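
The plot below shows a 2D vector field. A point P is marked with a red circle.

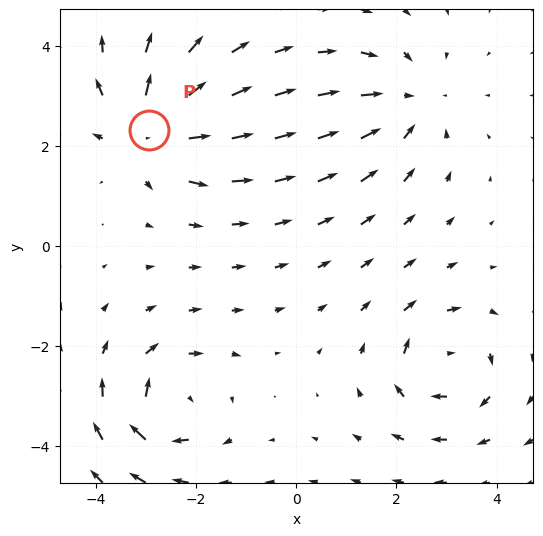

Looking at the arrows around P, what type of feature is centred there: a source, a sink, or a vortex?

At P (-2.9, 2.3) the arrows spread outward. Divergence about +5, curl ≈0 — positive divergence with near-zero curl is a source.

source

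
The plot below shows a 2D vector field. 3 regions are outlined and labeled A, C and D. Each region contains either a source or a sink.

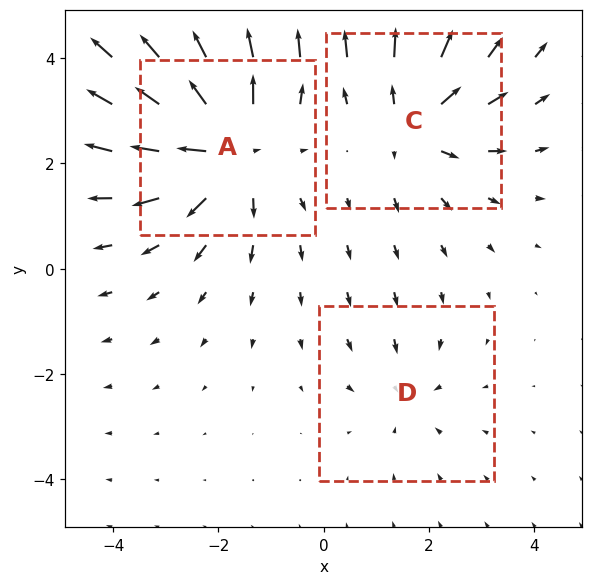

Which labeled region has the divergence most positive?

A

Divergence at each region's feature centre — A: about +5, C: about +3, D: about -2. Region A is most positive.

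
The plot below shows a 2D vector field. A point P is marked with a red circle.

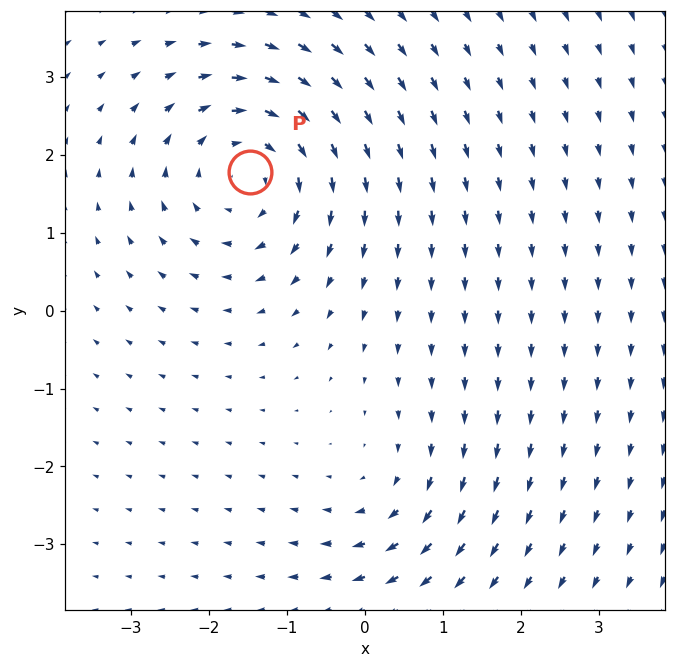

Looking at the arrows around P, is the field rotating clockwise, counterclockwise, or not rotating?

clockwise

Near P at (-1.5, 1.8) the arrows circulate clockwise. The curl (z-component) there is about -4; negative curl means clockwise rotation.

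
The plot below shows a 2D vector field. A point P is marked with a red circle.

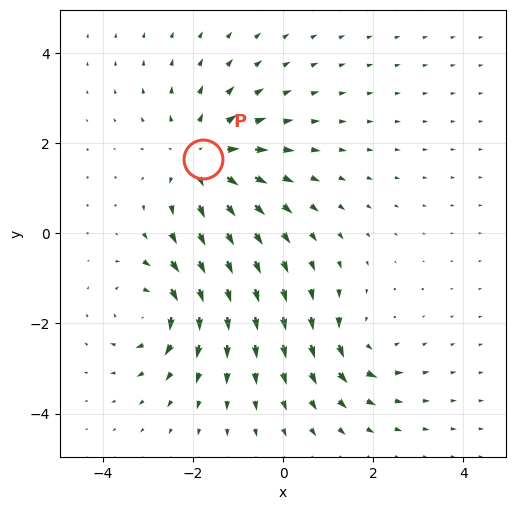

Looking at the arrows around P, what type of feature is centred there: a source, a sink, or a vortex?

source

At P (-1.8, 1.7) the arrows spread outward. Divergence about +4, curl ≈0 — positive divergence with near-zero curl is a source.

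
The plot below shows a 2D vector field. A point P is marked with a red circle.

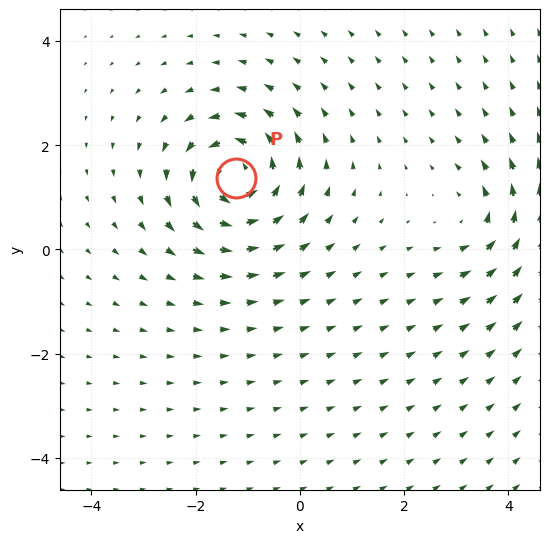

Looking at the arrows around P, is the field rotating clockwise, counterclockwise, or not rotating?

Near P at (-1.2, 1.4) the arrows circulate counterclockwise. The curl (z-component) there is about +7; positive curl means counterclockwise rotation.

counterclockwise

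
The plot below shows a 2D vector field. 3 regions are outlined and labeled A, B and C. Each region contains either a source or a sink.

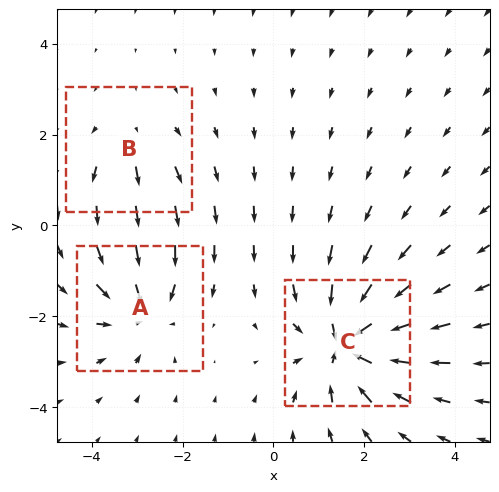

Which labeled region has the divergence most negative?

Divergence at each region's feature centre — A: about -3, B: about +2, C: about -5. Region C is most negative.

C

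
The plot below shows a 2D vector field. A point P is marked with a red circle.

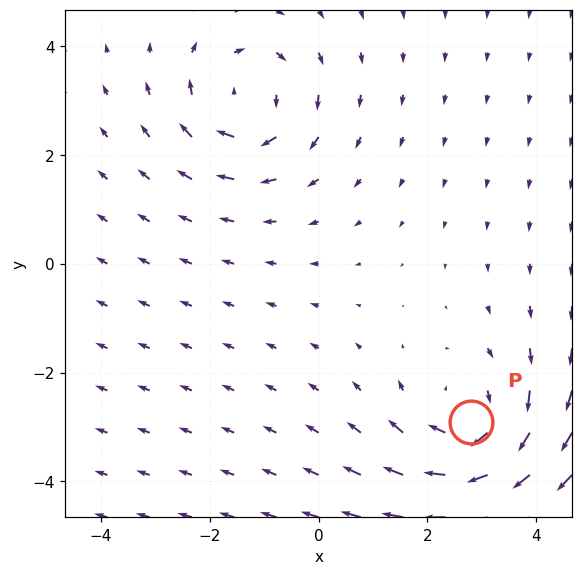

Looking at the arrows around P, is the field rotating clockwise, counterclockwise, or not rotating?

clockwise

Near P at (2.8, -2.9) the arrows circulate clockwise. The curl (z-component) there is about -3; negative curl means clockwise rotation.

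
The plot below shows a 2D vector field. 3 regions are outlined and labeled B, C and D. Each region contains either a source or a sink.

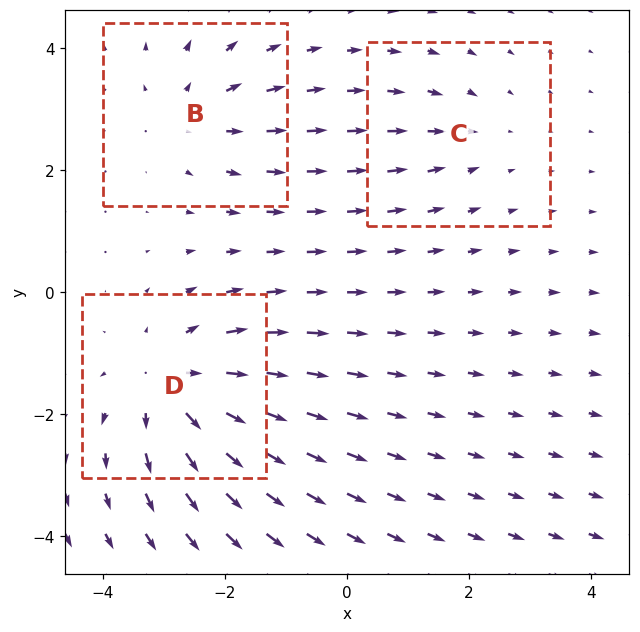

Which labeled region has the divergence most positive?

Divergence at each region's feature centre — B: about +3, C: about -2, D: about +4. Region D is most positive.

D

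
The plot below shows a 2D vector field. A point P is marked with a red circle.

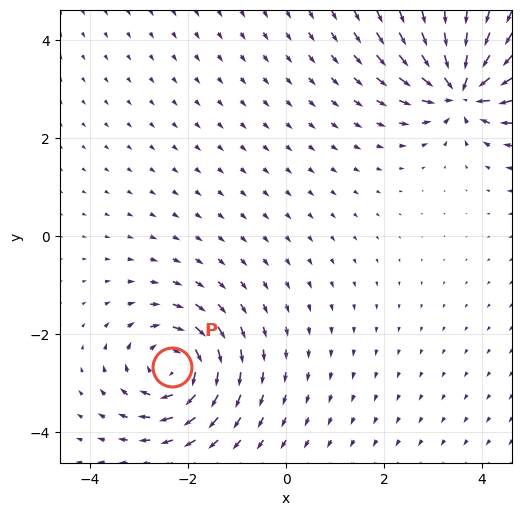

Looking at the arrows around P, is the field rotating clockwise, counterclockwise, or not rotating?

Near P at (-2.3, -2.7) the arrows circulate clockwise. The curl (z-component) there is about -5; negative curl means clockwise rotation.

clockwise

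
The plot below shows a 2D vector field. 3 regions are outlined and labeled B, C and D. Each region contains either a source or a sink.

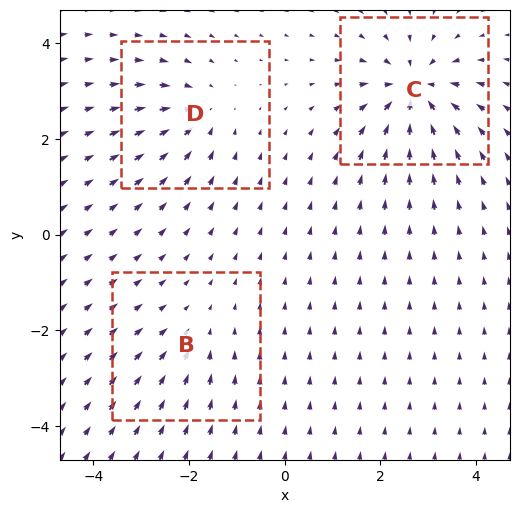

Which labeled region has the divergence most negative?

Divergence at each region's feature centre — B: about -2, C: about -6, D: about -4. Region C is most negative.

C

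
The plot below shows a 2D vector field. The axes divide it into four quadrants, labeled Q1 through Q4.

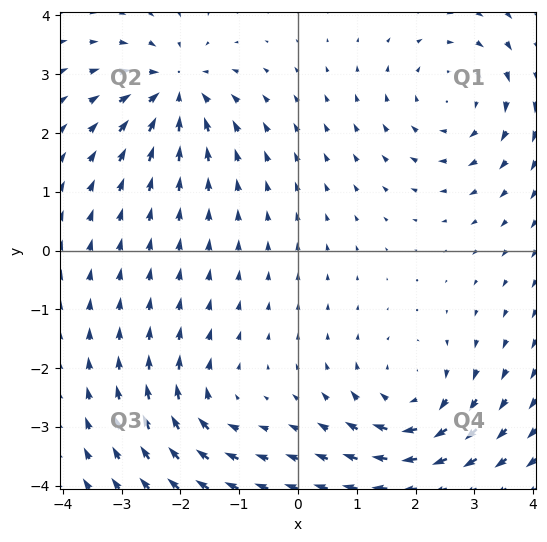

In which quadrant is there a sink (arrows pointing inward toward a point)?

The sink sits at approximately (-2.1, 2.7), which lies in quadrant Q2. The divergence there is about -6, negative as expected for a sink.

Q2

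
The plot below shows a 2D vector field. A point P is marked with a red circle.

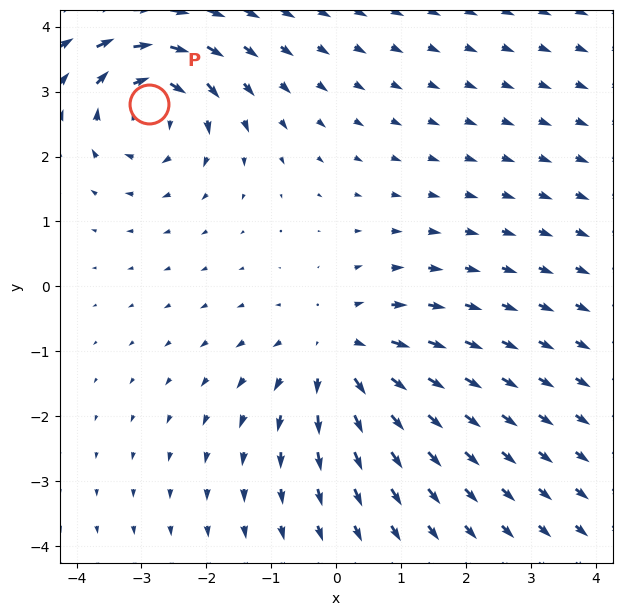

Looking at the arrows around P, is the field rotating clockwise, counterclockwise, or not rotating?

Near P at (-2.9, 2.8) the arrows circulate clockwise. The curl (z-component) there is about -4; negative curl means clockwise rotation.

clockwise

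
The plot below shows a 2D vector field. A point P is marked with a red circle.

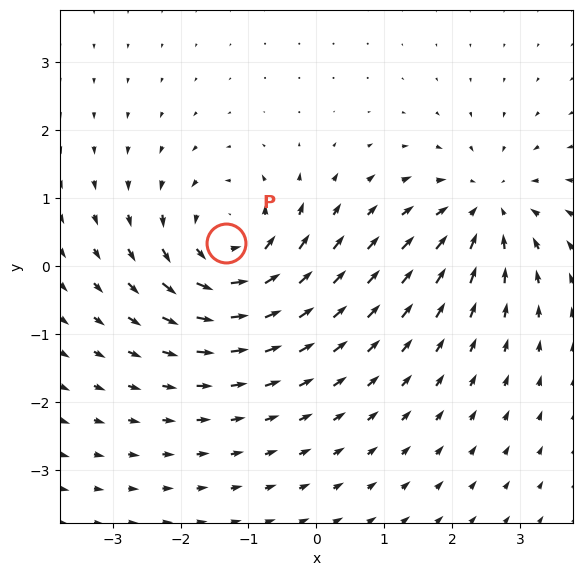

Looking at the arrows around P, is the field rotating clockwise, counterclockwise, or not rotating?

counterclockwise

Near P at (-1.3, 0.3) the arrows circulate counterclockwise. The curl (z-component) there is about +5; positive curl means counterclockwise rotation.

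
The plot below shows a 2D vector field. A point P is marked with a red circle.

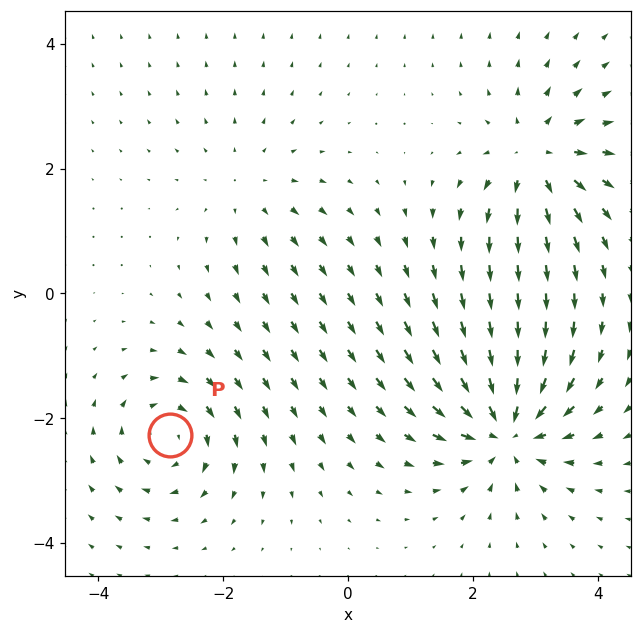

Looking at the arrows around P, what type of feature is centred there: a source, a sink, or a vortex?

At P (-2.8, -2.3) the arrows circulate clockwise. Divergence ≈0, curl about -4 — near-zero divergence with nonzero curl is a vortex.

vortex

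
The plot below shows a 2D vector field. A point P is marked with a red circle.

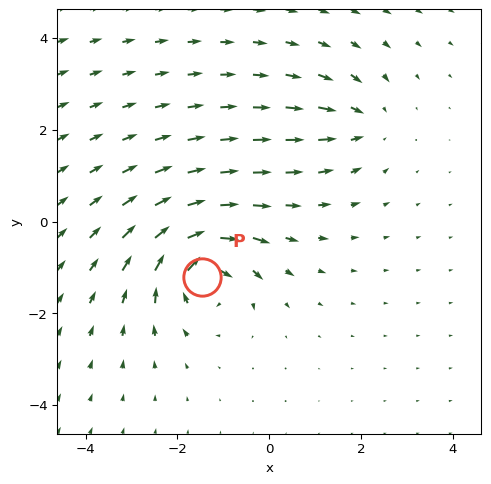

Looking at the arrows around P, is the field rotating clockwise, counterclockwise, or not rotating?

clockwise

Near P at (-1.5, -1.2) the arrows circulate clockwise. The curl (z-component) there is about -6; negative curl means clockwise rotation.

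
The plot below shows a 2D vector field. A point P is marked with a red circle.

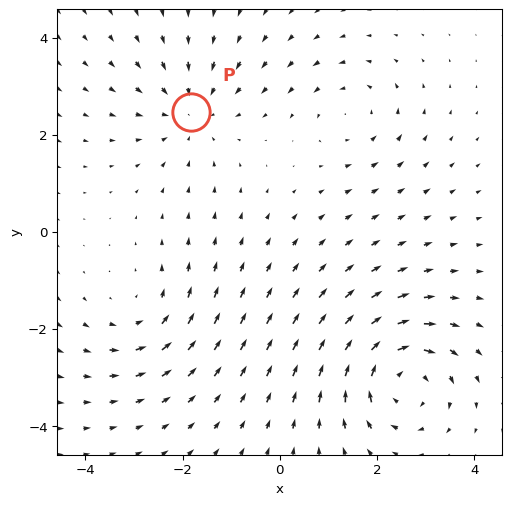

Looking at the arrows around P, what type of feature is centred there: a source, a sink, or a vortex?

sink

At P (-1.8, 2.5) the arrows converge inward. Divergence about -3, curl ≈0 — negative divergence with near-zero curl is a sink.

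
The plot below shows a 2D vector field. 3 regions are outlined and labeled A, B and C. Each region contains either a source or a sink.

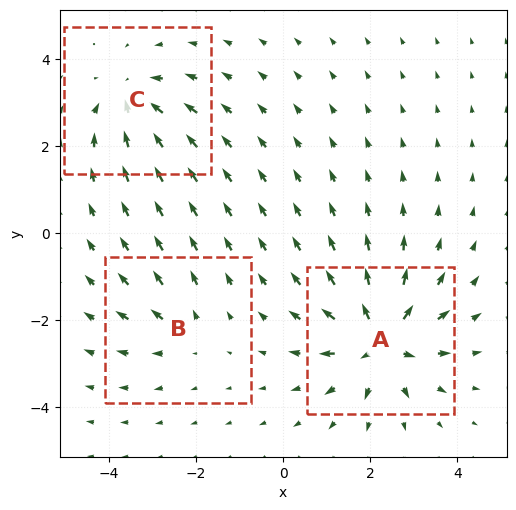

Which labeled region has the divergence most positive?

A

Divergence at each region's feature centre — A: about +6, B: about +2, C: about -4. Region A is most positive.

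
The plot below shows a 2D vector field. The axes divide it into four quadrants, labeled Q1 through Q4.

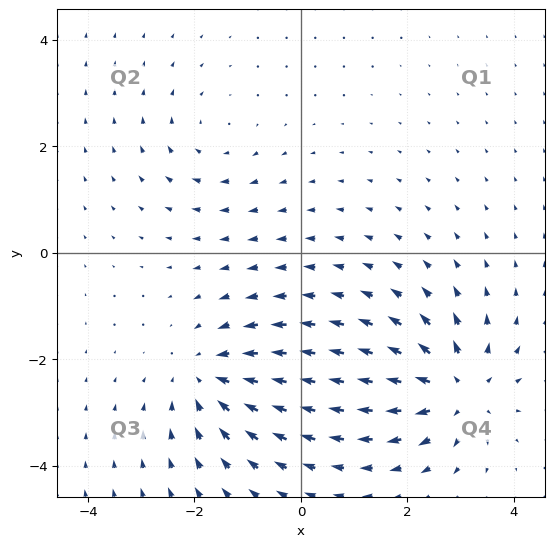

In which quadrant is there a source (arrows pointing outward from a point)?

The source sits at approximately (2.9, -2.6), which lies in quadrant Q4. The divergence there is about +6, positive as expected for a source.

Q4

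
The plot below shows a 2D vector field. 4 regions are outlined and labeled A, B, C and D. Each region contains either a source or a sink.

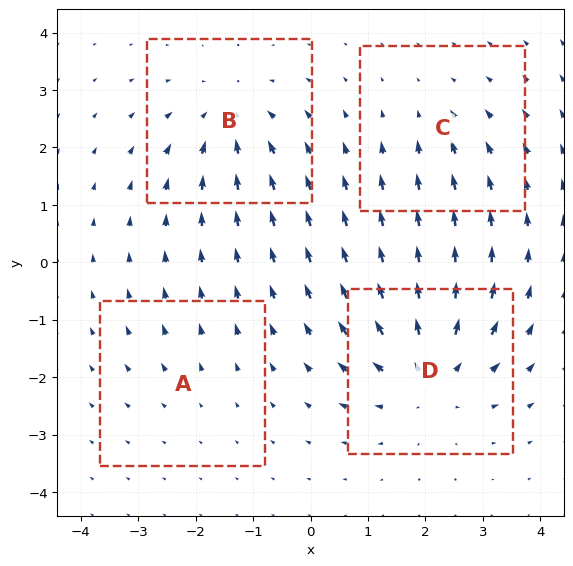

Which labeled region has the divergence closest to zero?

Divergence at each region's feature centre — A: about +2, B: about -5, C: about -3, D: about +6. Region A is closest to zero.

A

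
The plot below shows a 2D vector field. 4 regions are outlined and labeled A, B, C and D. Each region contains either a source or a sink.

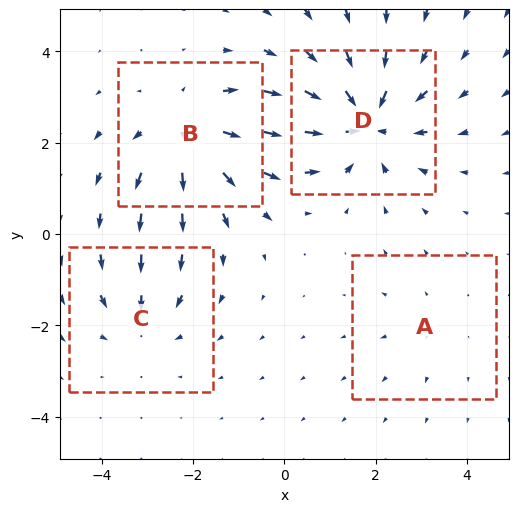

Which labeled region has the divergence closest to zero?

Divergence at each region's feature centre — A: about +2, B: about +5, C: about -3, D: about -6. Region A is closest to zero.

A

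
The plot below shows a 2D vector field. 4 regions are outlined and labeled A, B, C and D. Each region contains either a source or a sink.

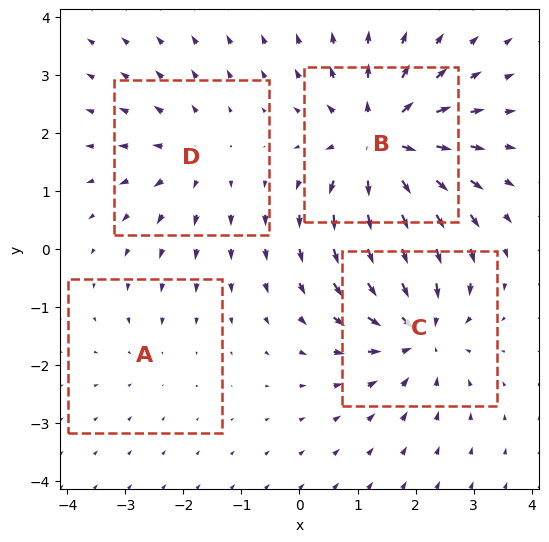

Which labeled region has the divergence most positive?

Divergence at each region's feature centre — A: about -2, B: about +7, C: about -5, D: about +3. Region B is most positive.

B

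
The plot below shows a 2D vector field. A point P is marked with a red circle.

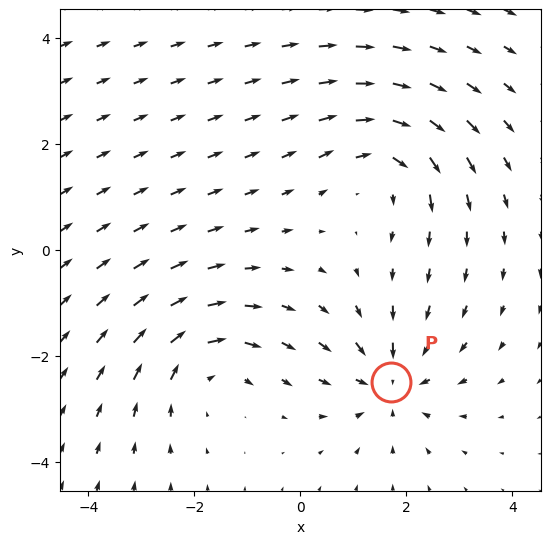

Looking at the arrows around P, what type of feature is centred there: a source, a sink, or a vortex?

At P (1.7, -2.5) the arrows converge inward. Divergence about -4, curl ≈0 — negative divergence with near-zero curl is a sink.

sink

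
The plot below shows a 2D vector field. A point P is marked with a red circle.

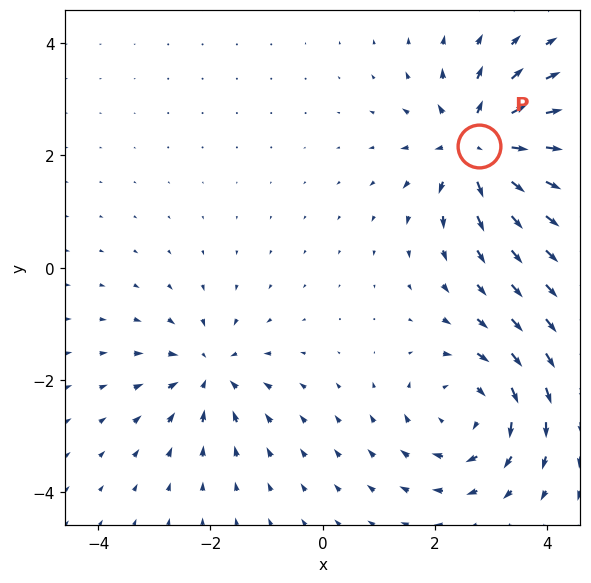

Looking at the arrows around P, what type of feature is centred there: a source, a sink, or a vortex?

source

At P (2.8, 2.2) the arrows spread outward. Divergence about +5, curl ≈0 — positive divergence with near-zero curl is a source.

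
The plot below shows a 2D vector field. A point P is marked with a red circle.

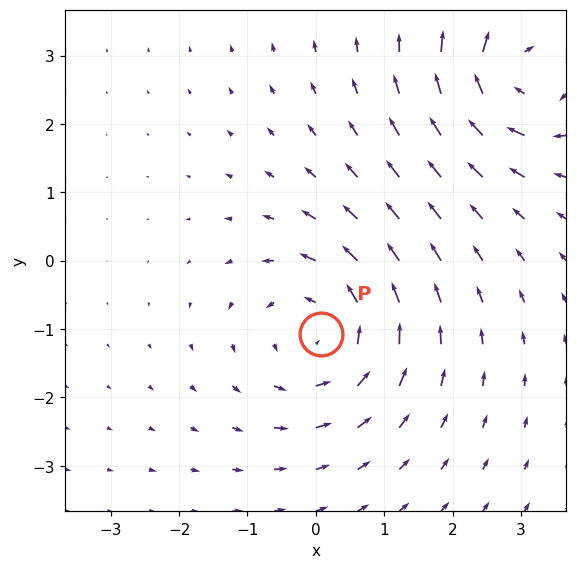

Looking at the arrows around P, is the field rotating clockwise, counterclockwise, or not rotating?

Near P at (0.1, -1.1) the arrows circulate counterclockwise. The curl (z-component) there is about +4; positive curl means counterclockwise rotation.

counterclockwise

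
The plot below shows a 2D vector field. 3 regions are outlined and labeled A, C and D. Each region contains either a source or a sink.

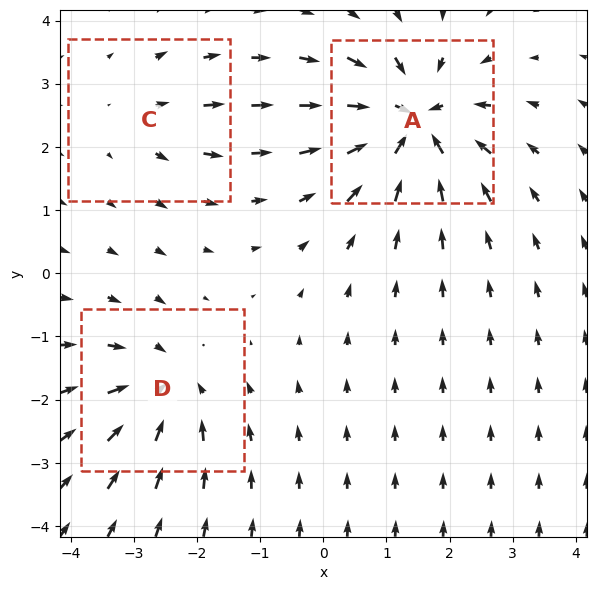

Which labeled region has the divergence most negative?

A

Divergence at each region's feature centre — A: about -6, C: about +2, D: about -4. Region A is most negative.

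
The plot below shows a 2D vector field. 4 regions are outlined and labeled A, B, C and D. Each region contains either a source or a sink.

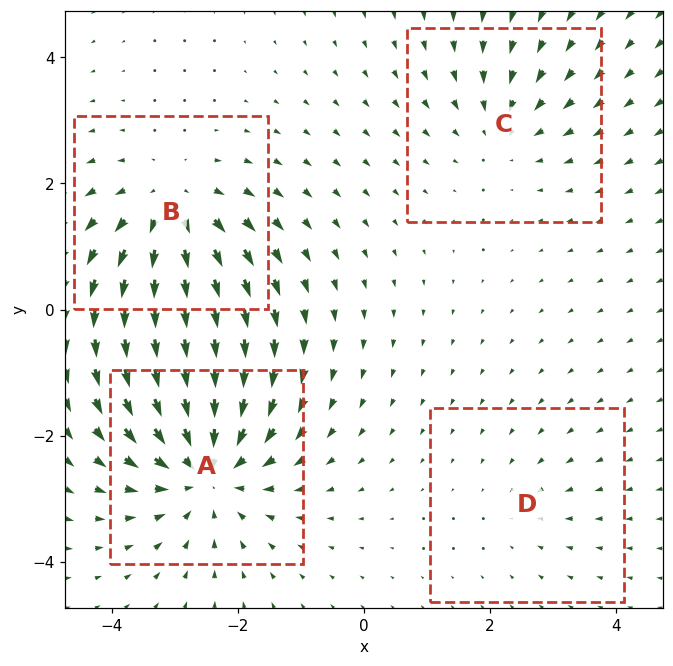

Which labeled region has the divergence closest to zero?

D

Divergence at each region's feature centre — A: about -6, B: about +5, C: about -3, D: about -2. Region D is closest to zero.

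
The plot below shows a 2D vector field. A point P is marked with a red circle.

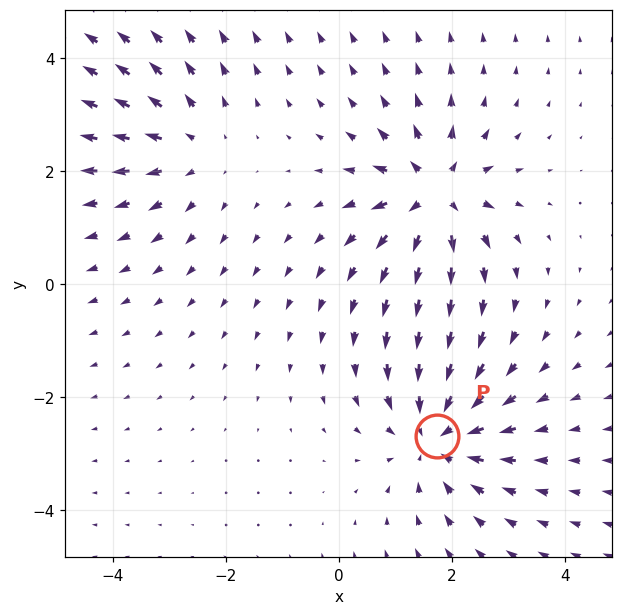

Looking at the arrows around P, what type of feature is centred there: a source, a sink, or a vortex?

sink

At P (1.7, -2.7) the arrows converge inward. Divergence about -5, curl ≈0 — negative divergence with near-zero curl is a sink.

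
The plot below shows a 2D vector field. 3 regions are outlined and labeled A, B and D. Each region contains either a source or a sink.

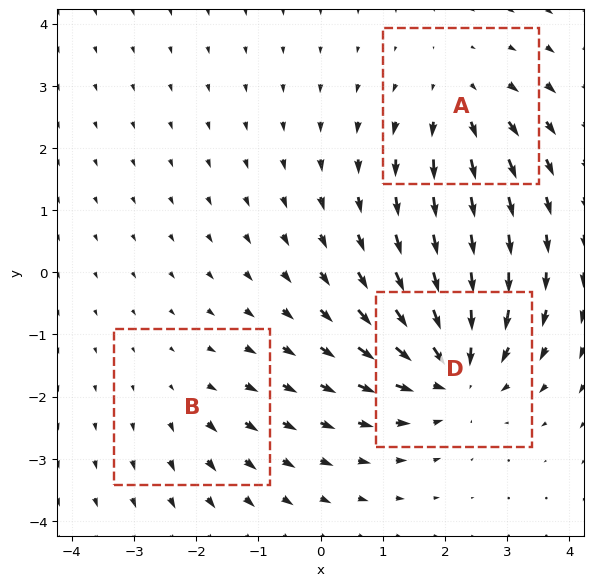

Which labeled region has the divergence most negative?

Divergence at each region's feature centre — A: about +3, B: about +2, D: about -5. Region D is most negative.

D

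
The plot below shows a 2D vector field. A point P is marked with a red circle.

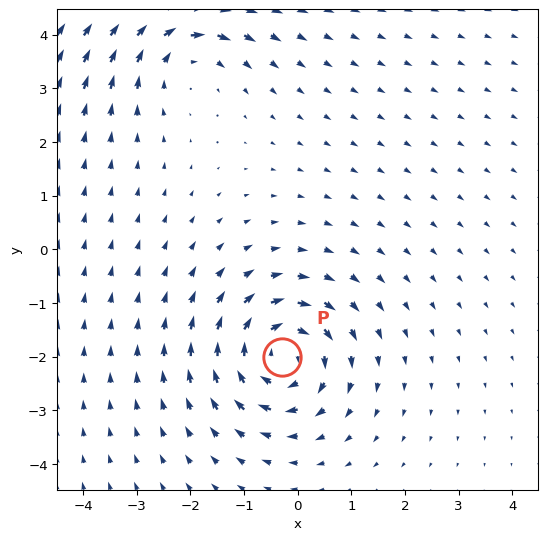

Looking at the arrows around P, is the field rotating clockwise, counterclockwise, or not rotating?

Near P at (-0.3, -2.0) the arrows circulate clockwise. The curl (z-component) there is about -5; negative curl means clockwise rotation.

clockwise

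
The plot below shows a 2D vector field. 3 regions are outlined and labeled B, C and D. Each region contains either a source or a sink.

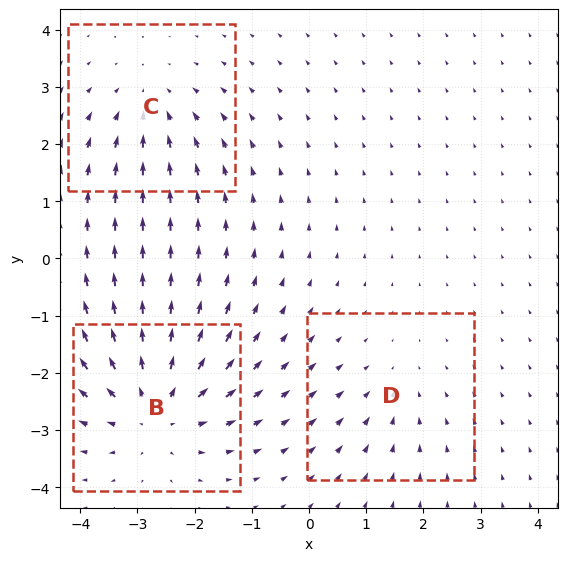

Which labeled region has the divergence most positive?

B

Divergence at each region's feature centre — B: about +4, C: about -3, D: about -2. Region B is most positive.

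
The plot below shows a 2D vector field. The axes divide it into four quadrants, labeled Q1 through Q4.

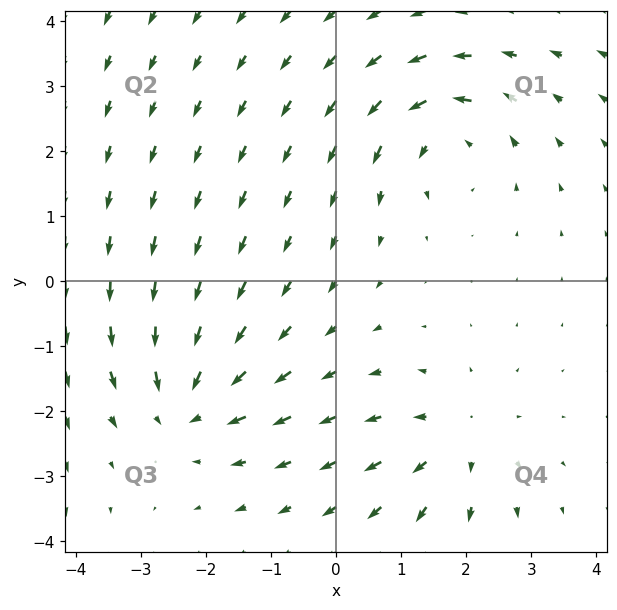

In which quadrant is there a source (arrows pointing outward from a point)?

Q4

The source sits at approximately (1.9, -2.5), which lies in quadrant Q4. The divergence there is about +3, positive as expected for a source.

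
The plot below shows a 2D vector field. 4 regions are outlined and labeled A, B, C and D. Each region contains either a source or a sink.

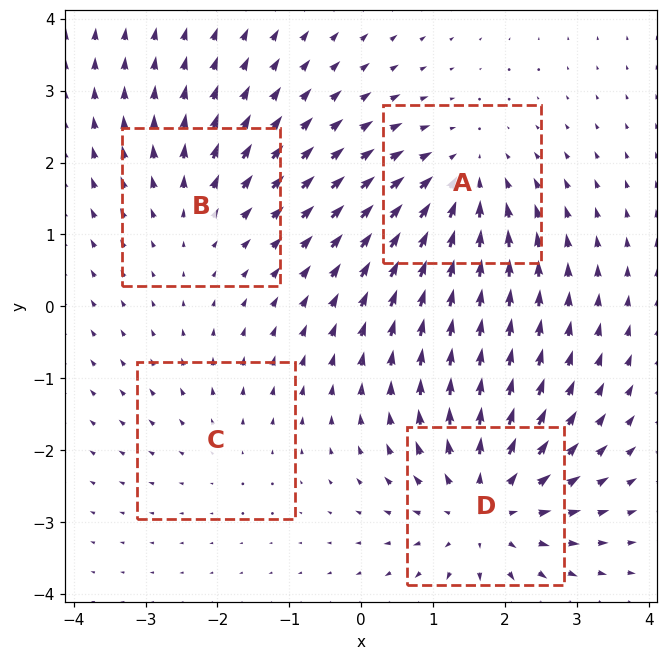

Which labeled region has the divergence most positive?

D

Divergence at each region's feature centre — A: about -4, B: about +3, C: about +2, D: about +6. Region D is most positive.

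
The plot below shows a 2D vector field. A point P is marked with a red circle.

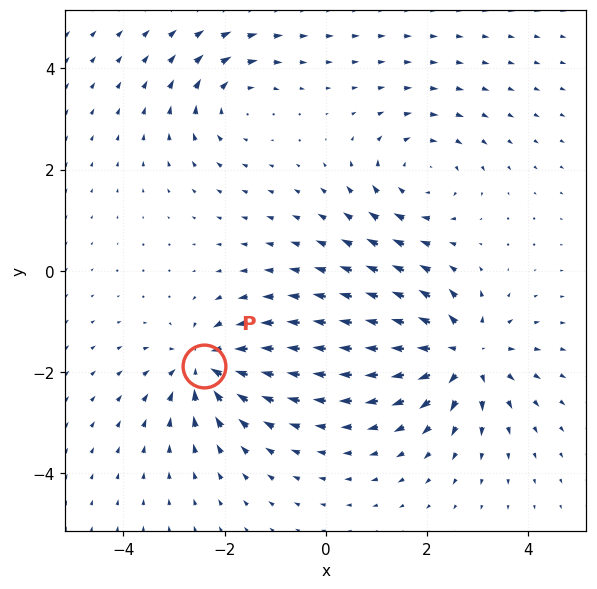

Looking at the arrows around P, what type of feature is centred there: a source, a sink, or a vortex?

sink

At P (-2.4, -1.9) the arrows converge inward. Divergence about -6, curl ≈0 — negative divergence with near-zero curl is a sink.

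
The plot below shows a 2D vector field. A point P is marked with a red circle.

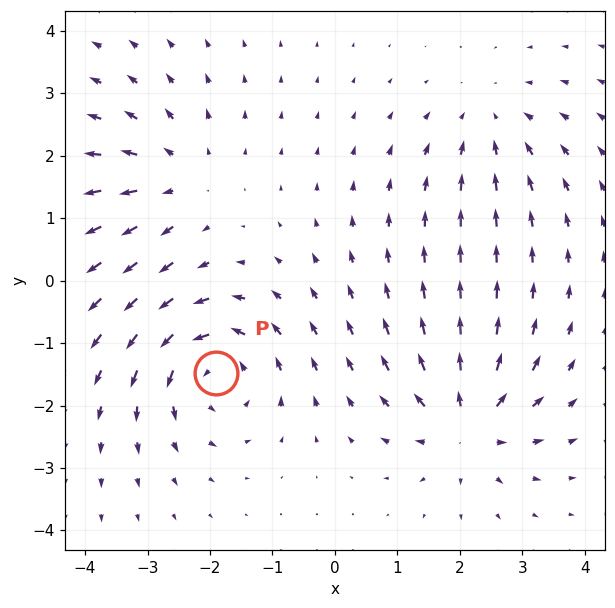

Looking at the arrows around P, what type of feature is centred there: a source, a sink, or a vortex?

vortex

At P (-1.9, -1.5) the arrows circulate counterclockwise. Divergence ≈0, curl about +5 — near-zero divergence with nonzero curl is a vortex.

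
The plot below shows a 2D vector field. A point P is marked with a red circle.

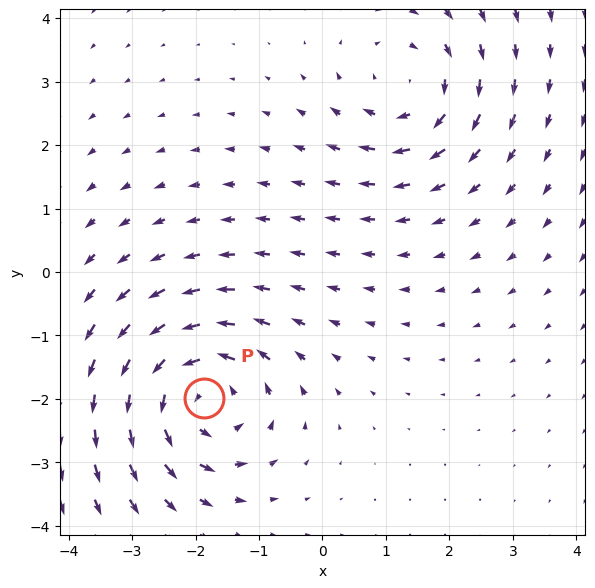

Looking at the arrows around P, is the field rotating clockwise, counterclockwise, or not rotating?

counterclockwise

Near P at (-1.9, -2.0) the arrows circulate counterclockwise. The curl (z-component) there is about +5; positive curl means counterclockwise rotation.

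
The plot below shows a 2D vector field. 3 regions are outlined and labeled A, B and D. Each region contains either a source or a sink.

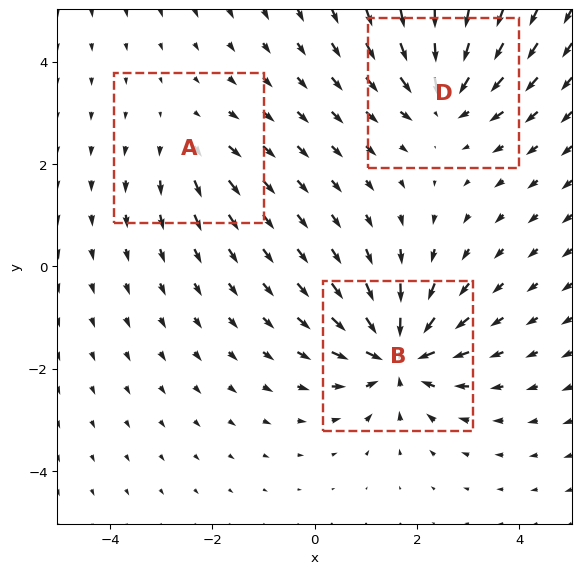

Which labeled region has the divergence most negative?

B

Divergence at each region's feature centre — A: about +2, B: about -6, D: about -4. Region B is most negative.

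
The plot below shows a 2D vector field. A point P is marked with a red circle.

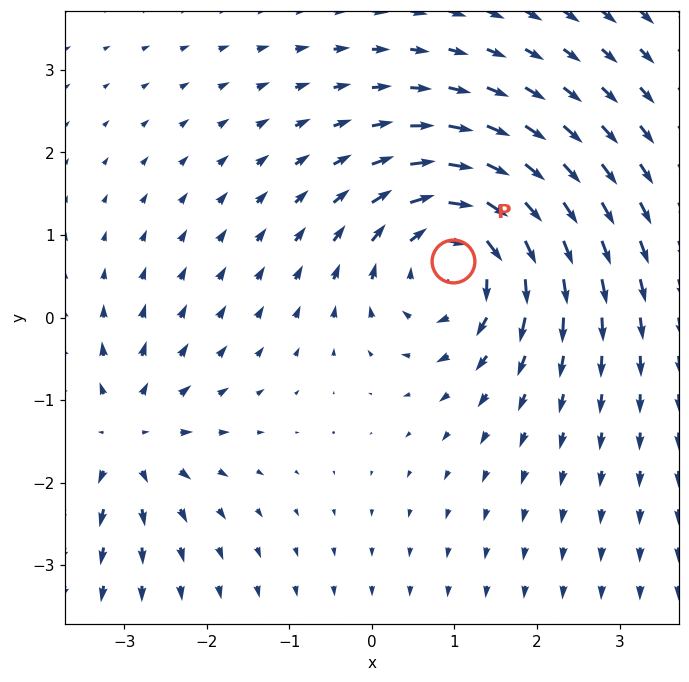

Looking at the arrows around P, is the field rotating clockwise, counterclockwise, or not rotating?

Near P at (1.0, 0.7) the arrows circulate clockwise. The curl (z-component) there is about -5; negative curl means clockwise rotation.

clockwise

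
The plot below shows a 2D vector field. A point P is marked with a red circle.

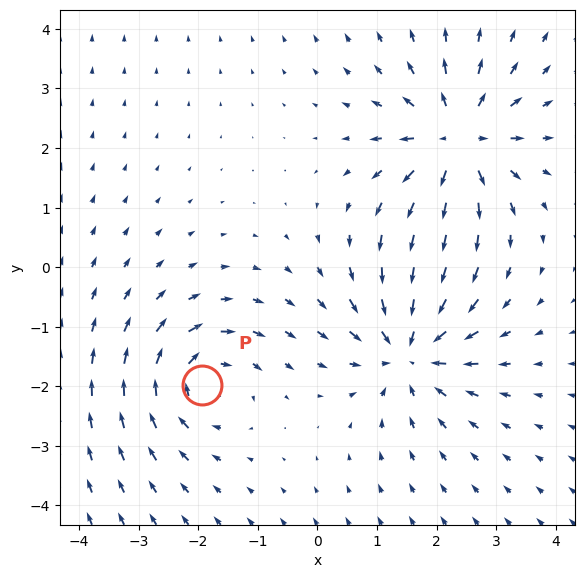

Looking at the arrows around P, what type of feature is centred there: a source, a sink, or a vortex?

vortex

At P (-1.9, -2.0) the arrows circulate clockwise. Divergence ≈0, curl about -4 — near-zero divergence with nonzero curl is a vortex.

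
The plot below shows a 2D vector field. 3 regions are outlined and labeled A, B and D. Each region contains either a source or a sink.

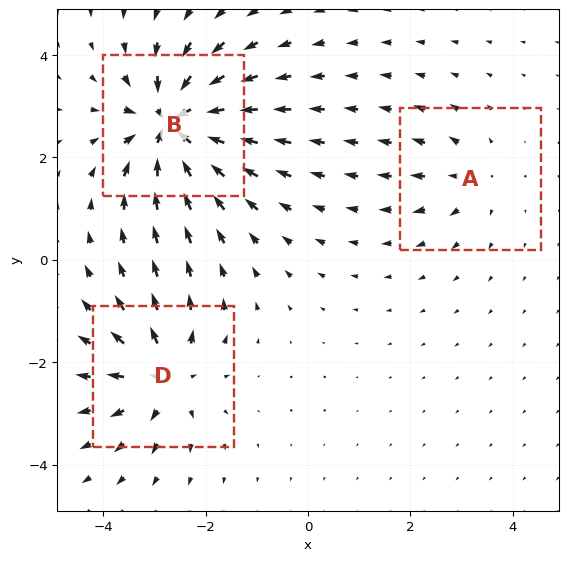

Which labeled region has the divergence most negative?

Divergence at each region's feature centre — A: about +2, B: about -6, D: about +4. Region B is most negative.

B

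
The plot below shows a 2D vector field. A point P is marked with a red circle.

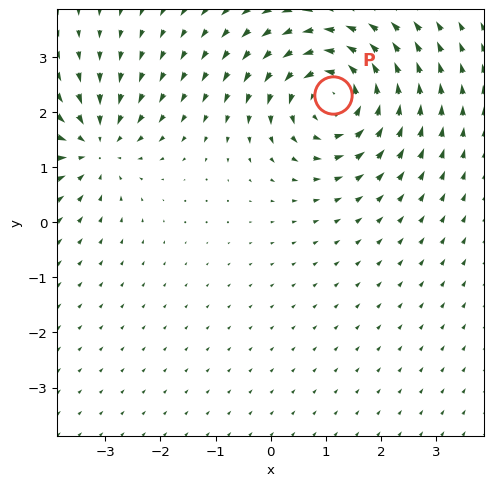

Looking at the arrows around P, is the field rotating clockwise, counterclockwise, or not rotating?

Near P at (1.1, 2.3) the arrows circulate counterclockwise. The curl (z-component) there is about +4; positive curl means counterclockwise rotation.

counterclockwise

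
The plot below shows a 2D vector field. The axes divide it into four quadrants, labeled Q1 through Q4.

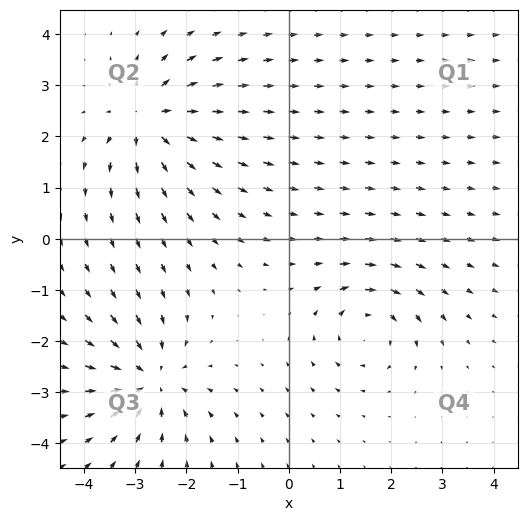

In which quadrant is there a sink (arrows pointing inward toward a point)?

The sink sits at approximately (-2.7, -2.8), which lies in quadrant Q3. The divergence there is about -4, negative as expected for a sink.

Q3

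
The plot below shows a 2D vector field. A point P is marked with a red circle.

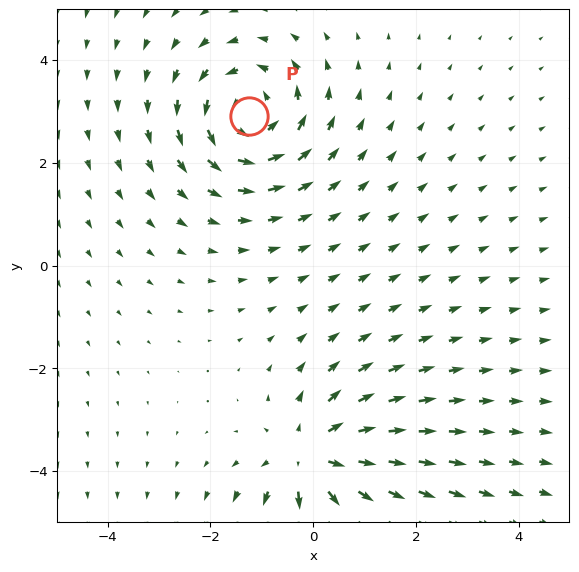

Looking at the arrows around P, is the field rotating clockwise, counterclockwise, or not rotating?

counterclockwise

Near P at (-1.2, 2.9) the arrows circulate counterclockwise. The curl (z-component) there is about +3; positive curl means counterclockwise rotation.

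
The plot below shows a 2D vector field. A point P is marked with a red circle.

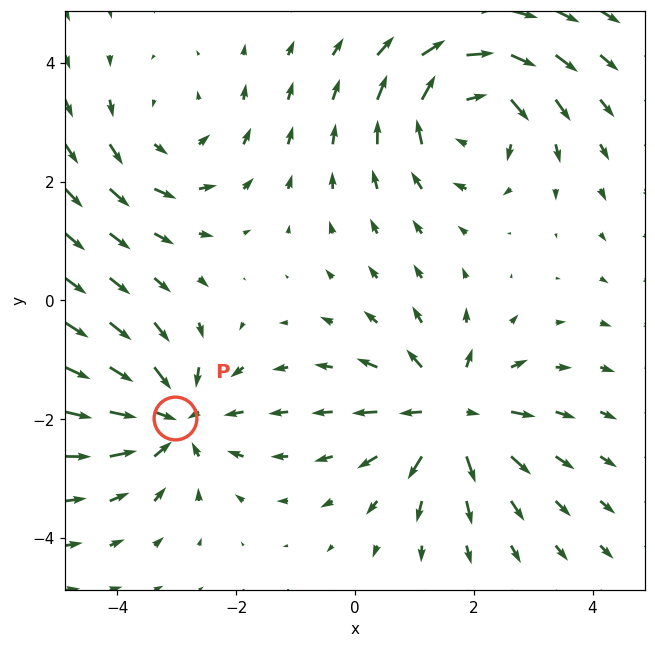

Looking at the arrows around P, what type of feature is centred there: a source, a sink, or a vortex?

sink

At P (-3.0, -2.0) the arrows converge inward. Divergence about -4, curl ≈0 — negative divergence with near-zero curl is a sink.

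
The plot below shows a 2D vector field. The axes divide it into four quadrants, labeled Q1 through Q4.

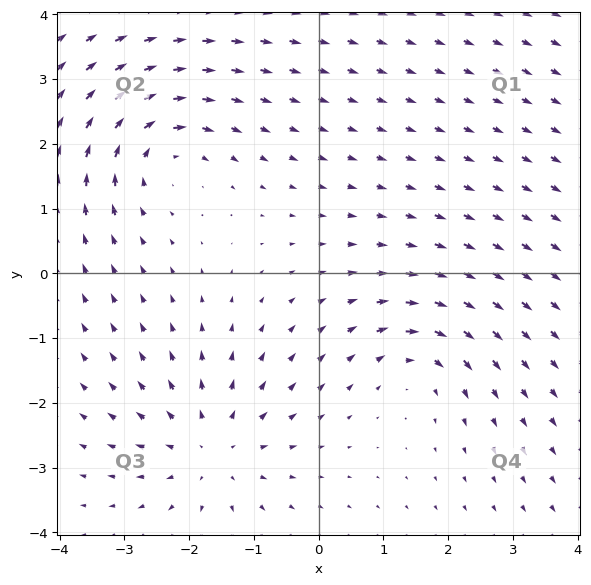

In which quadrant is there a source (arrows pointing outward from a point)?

The source sits at approximately (-1.6, -2.7), which lies in quadrant Q3. The divergence there is about +4, positive as expected for a source.

Q3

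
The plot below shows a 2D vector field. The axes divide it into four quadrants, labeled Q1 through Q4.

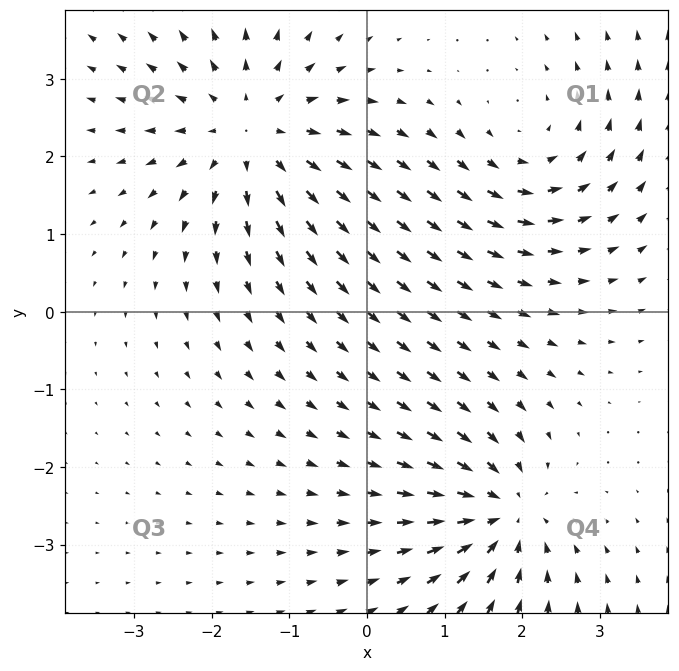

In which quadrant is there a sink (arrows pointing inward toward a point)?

The sink sits at approximately (1.8, -2.6), which lies in quadrant Q4. The divergence there is about -5, negative as expected for a sink.

Q4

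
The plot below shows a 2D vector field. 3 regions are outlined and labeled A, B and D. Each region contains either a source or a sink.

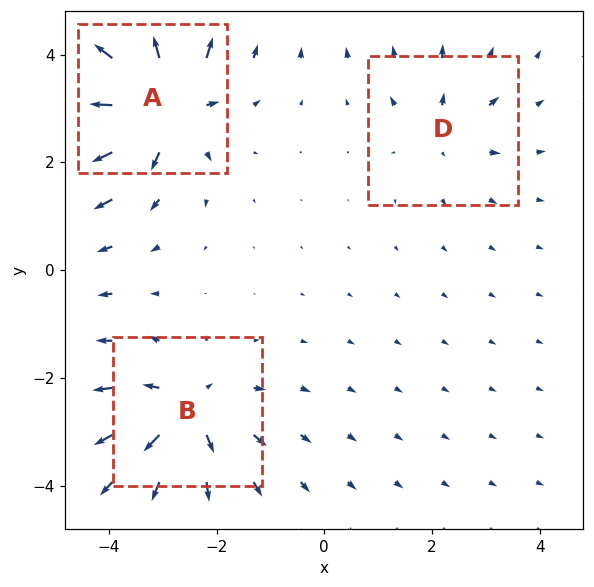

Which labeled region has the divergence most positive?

A

Divergence at each region's feature centre — A: about +6, B: about +4, D: about +2. Region A is most positive.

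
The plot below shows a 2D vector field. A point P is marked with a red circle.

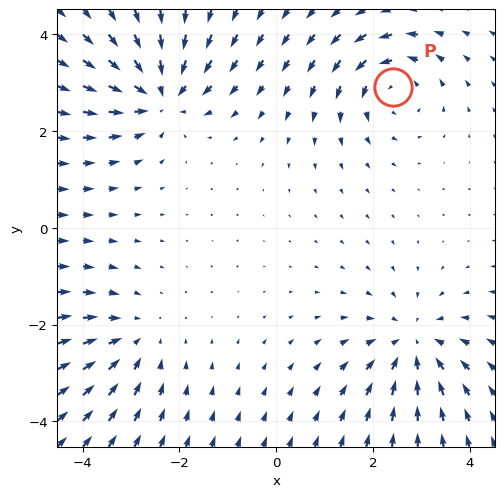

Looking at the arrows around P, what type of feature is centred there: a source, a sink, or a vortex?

At P (2.4, 2.9) the arrows circulate counterclockwise. Divergence ≈0, curl about +5 — near-zero divergence with nonzero curl is a vortex.

vortex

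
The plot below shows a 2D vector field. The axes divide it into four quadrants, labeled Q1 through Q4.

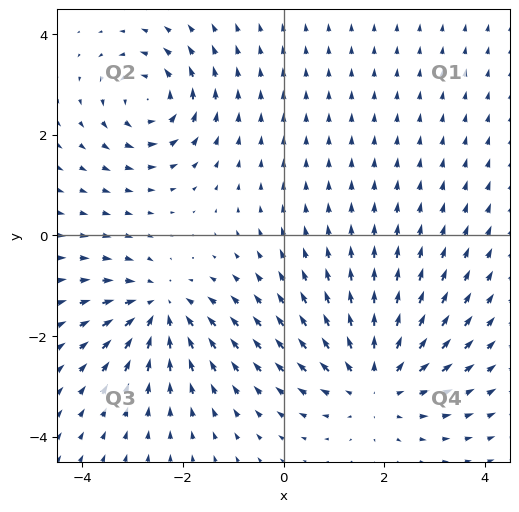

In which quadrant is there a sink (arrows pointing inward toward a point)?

Q3

The sink sits at approximately (-2.5, -1.5), which lies in quadrant Q3. The divergence there is about -4, negative as expected for a sink.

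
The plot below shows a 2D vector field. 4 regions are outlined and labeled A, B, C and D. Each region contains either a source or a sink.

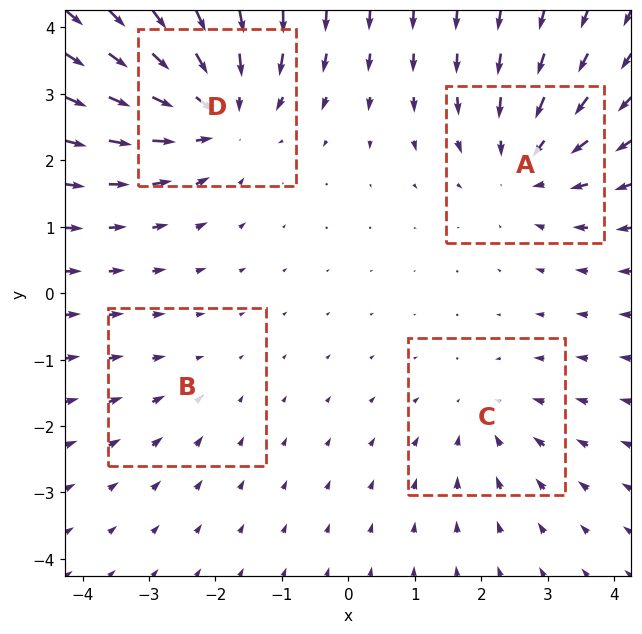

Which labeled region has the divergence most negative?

Divergence at each region's feature centre — A: about -4, B: about -2, C: about -3, D: about -6. Region D is most negative.

D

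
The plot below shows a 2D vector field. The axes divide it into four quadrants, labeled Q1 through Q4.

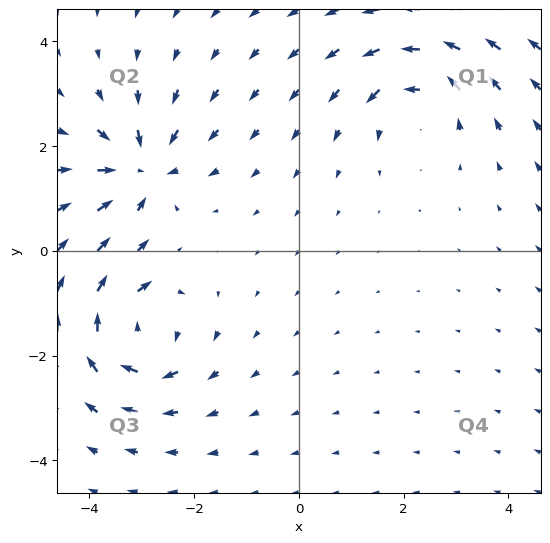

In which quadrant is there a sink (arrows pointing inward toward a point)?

Q2

The sink sits at approximately (-3.0, 1.6), which lies in quadrant Q2. The divergence there is about -5, negative as expected for a sink.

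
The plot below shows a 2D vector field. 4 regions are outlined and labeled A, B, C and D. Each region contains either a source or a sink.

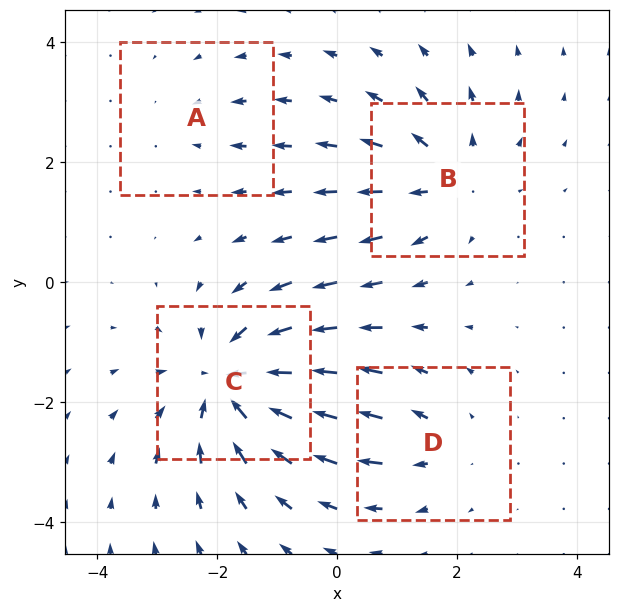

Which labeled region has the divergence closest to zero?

Divergence at each region's feature centre — A: about -2, B: about +4, C: about -7, D: about +3. Region A is closest to zero.

A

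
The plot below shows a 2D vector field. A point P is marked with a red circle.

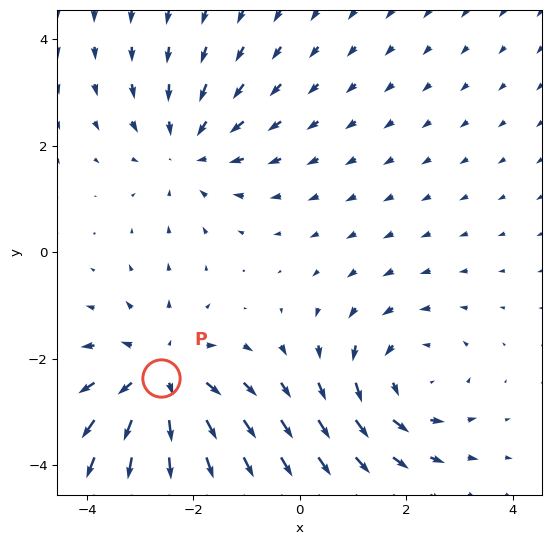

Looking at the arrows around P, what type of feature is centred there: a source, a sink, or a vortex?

At P (-2.6, -2.4) the arrows spread outward. Divergence about +3, curl ≈0 — positive divergence with near-zero curl is a source.

source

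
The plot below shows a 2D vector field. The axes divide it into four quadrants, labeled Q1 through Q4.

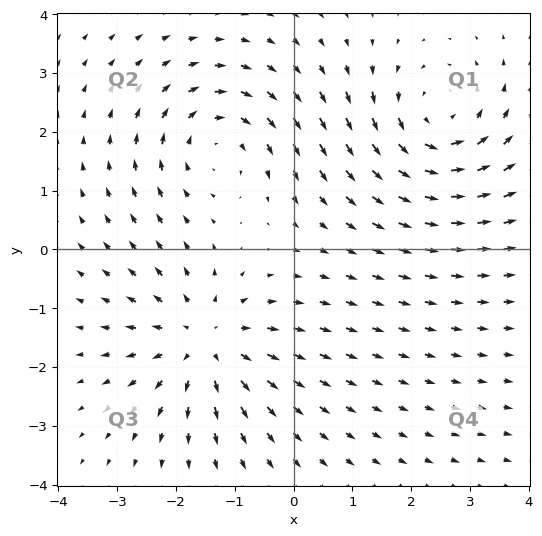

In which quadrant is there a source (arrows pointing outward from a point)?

The source sits at approximately (-1.5, -1.6), which lies in quadrant Q3. The divergence there is about +4, positive as expected for a source.

Q3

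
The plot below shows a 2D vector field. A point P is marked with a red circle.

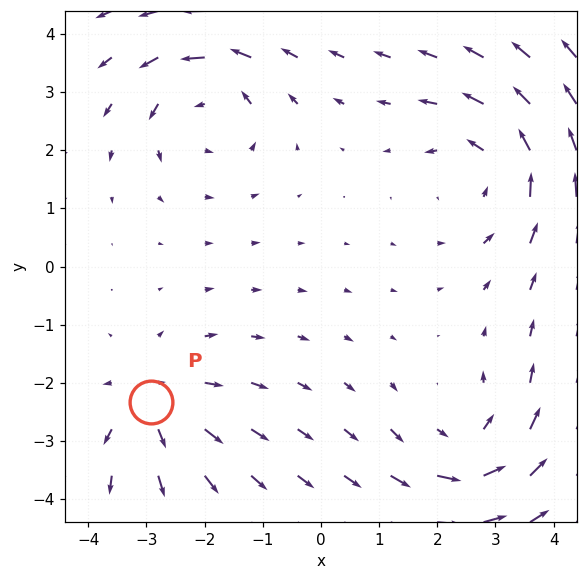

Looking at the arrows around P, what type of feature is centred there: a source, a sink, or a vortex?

At P (-2.9, -2.3) the arrows spread outward. Divergence about +4, curl ≈0 — positive divergence with near-zero curl is a source.

source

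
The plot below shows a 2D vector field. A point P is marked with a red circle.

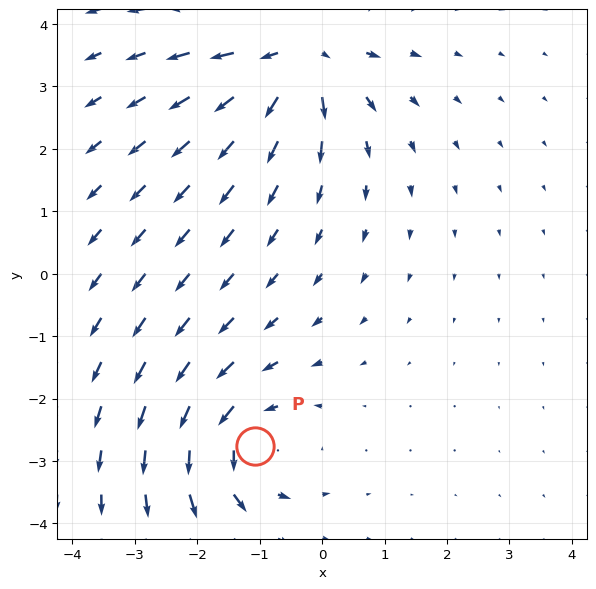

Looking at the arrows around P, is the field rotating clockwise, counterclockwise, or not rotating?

counterclockwise

Near P at (-1.1, -2.8) the arrows circulate counterclockwise. The curl (z-component) there is about +3; positive curl means counterclockwise rotation.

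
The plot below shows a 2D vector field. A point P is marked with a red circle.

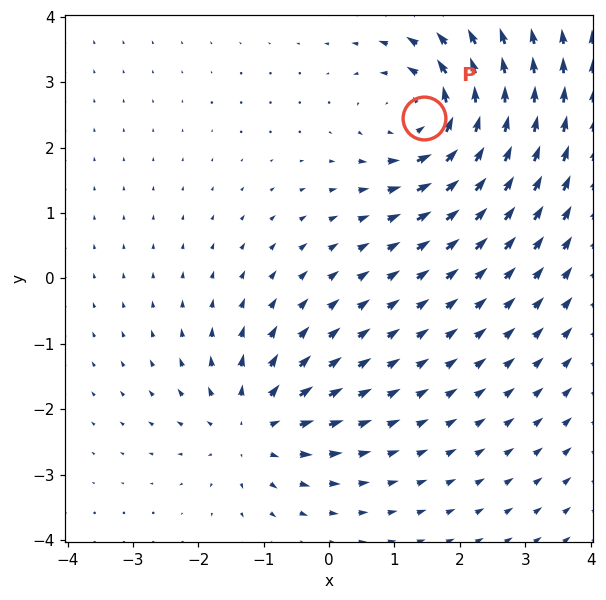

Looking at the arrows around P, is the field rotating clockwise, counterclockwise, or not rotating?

counterclockwise

Near P at (1.5, 2.5) the arrows circulate counterclockwise. The curl (z-component) there is about +4; positive curl means counterclockwise rotation.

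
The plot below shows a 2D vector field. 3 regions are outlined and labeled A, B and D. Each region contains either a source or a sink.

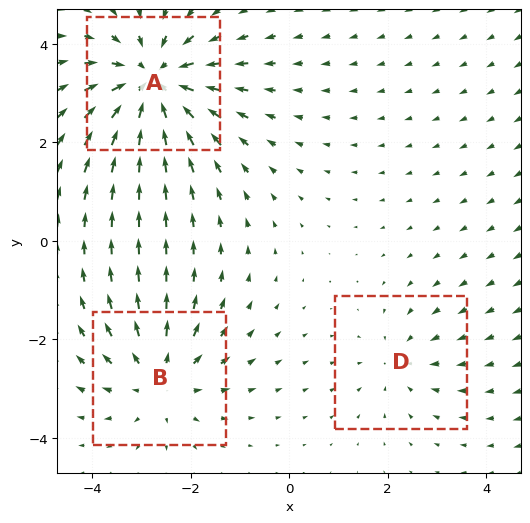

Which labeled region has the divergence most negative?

A

Divergence at each region's feature centre — A: about -4, B: about +3, D: about -2. Region A is most negative.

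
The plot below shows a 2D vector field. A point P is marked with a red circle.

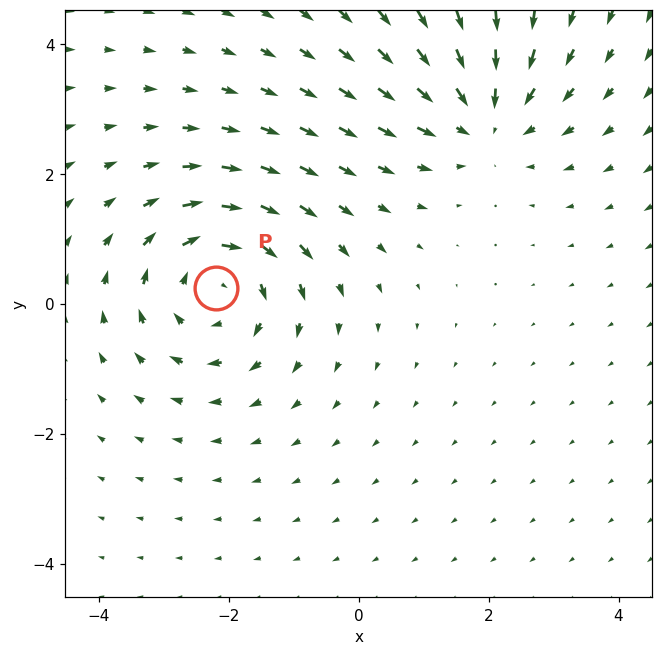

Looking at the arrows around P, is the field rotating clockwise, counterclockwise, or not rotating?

Near P at (-2.2, 0.2) the arrows circulate clockwise. The curl (z-component) there is about -4; negative curl means clockwise rotation.

clockwise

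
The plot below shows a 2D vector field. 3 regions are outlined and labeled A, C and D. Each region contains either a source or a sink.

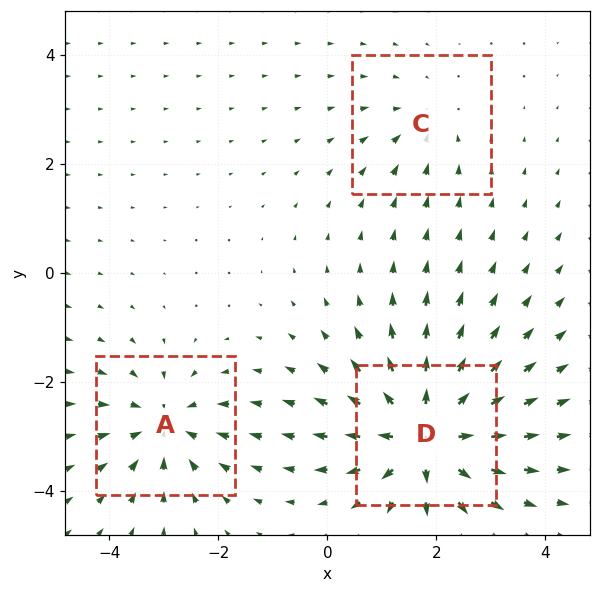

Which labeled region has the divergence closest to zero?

C

Divergence at each region's feature centre — A: about -4, C: about -2, D: about +6. Region C is closest to zero.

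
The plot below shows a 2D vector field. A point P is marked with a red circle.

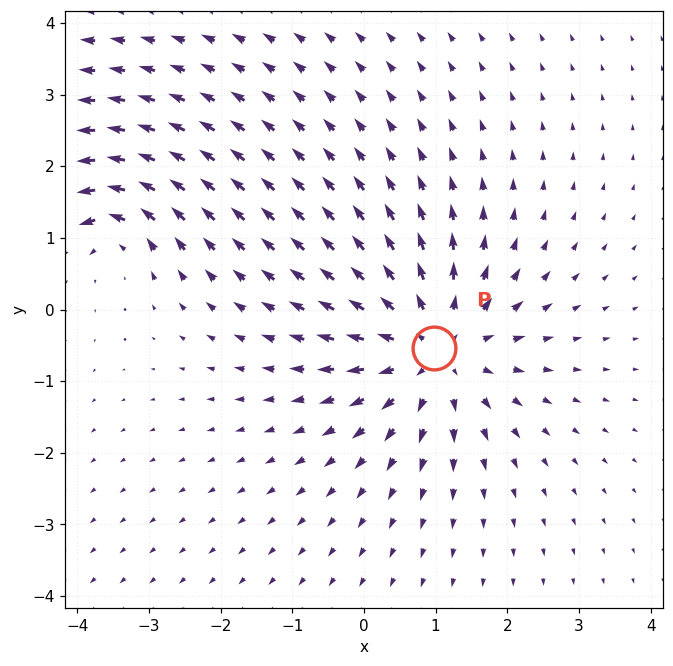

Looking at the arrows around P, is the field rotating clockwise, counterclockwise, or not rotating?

not rotating

Near P at (1.0, -0.5) the arrows show no circulation. The curl there is ≈0.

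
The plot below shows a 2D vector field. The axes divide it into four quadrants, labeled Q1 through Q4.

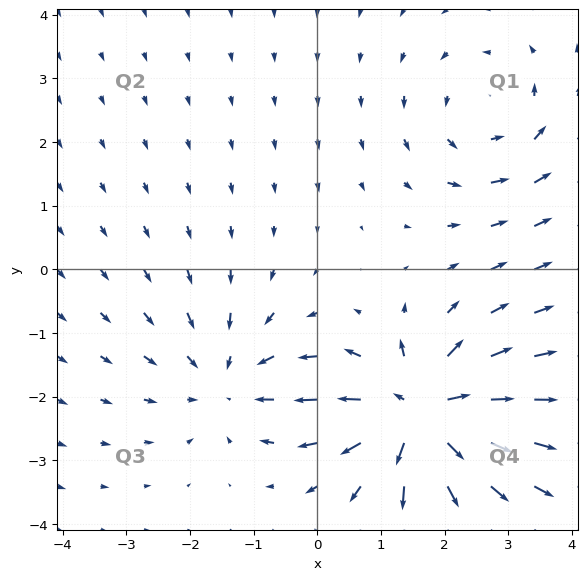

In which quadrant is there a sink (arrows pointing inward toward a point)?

The sink sits at approximately (-1.4, -1.8), which lies in quadrant Q3. The divergence there is about -3, negative as expected for a sink.

Q3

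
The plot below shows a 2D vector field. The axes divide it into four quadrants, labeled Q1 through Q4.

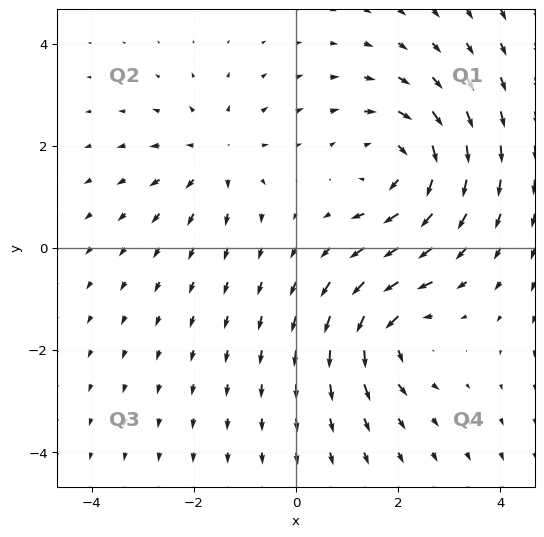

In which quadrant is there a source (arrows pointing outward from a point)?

Q2

The source sits at approximately (-1.6, 1.8), which lies in quadrant Q2. The divergence there is about +3, positive as expected for a source.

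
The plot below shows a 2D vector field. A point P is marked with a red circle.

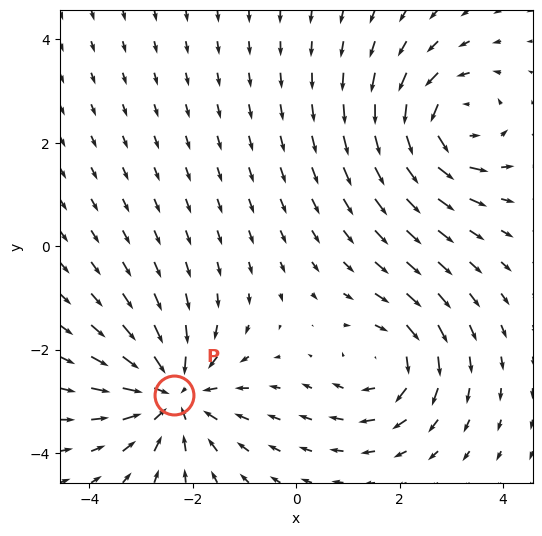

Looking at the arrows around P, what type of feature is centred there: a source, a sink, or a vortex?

At P (-2.4, -2.9) the arrows converge inward. Divergence about -5, curl ≈0 — negative divergence with near-zero curl is a sink.

sink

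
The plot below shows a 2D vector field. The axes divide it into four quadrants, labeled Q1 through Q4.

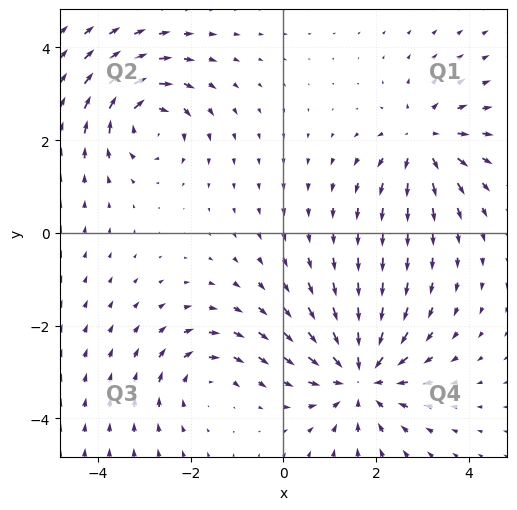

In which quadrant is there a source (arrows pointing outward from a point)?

Q1

The source sits at approximately (3.0, 2.0), which lies in quadrant Q1. The divergence there is about +4, positive as expected for a source.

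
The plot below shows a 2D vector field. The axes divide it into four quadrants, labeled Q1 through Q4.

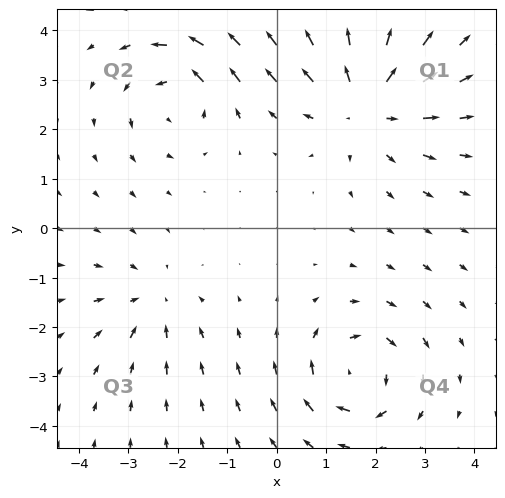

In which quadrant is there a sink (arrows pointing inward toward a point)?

The sink sits at approximately (-2.5, -1.5), which lies in quadrant Q3. The divergence there is about -2, negative as expected for a sink.

Q3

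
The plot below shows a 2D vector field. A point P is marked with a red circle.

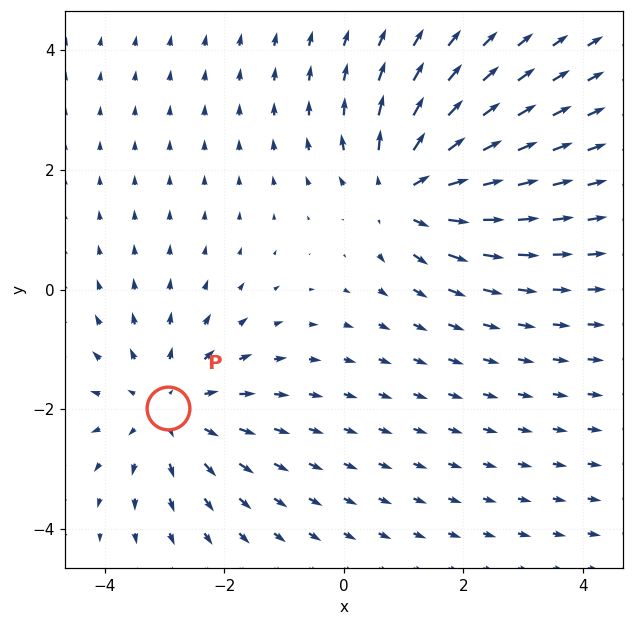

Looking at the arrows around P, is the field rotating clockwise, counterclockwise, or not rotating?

not rotating

Near P at (-2.9, -2.0) the arrows show no circulation. The curl there is ≈0.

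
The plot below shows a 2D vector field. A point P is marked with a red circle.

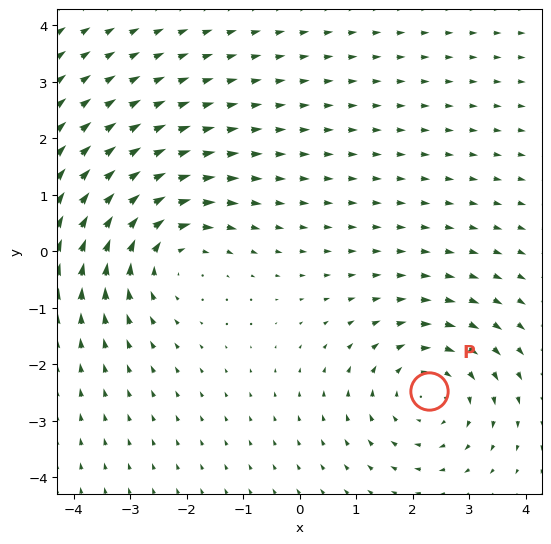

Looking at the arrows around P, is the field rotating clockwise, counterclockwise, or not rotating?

clockwise

Near P at (2.3, -2.5) the arrows circulate clockwise. The curl (z-component) there is about -3; negative curl means clockwise rotation.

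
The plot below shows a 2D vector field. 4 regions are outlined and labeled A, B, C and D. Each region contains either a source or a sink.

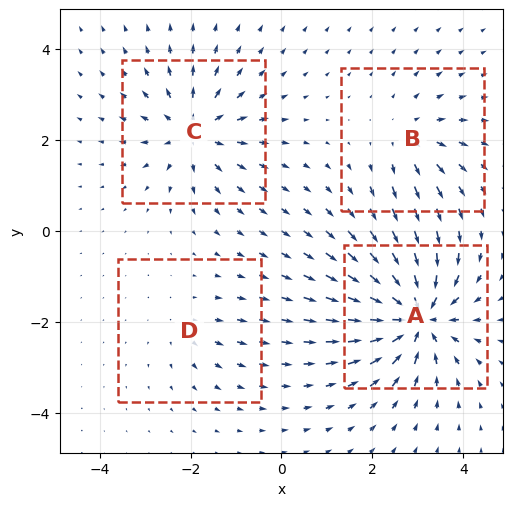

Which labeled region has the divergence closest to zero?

Divergence at each region's feature centre — A: about -8, B: about +4, C: about +6, D: about +2. Region D is closest to zero.

D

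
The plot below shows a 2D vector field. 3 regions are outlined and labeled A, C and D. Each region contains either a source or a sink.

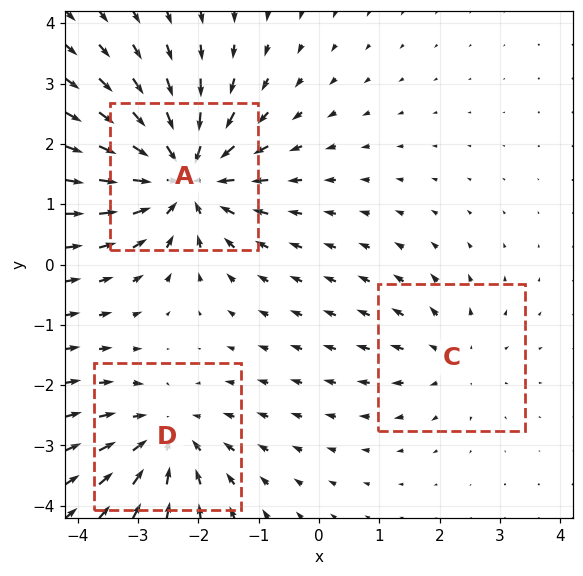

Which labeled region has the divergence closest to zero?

C

Divergence at each region's feature centre — A: about -5, C: about +2, D: about -3. Region C is closest to zero.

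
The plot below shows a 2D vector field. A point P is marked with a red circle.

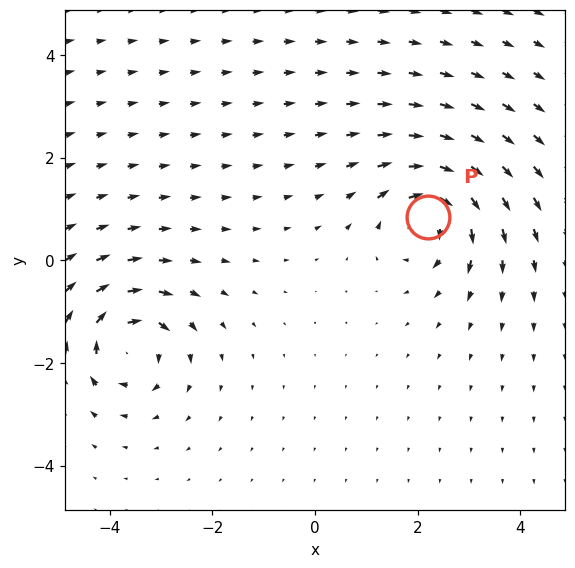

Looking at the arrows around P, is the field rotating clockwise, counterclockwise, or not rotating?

Near P at (2.2, 0.8) the arrows circulate clockwise. The curl (z-component) there is about -5; negative curl means clockwise rotation.

clockwise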